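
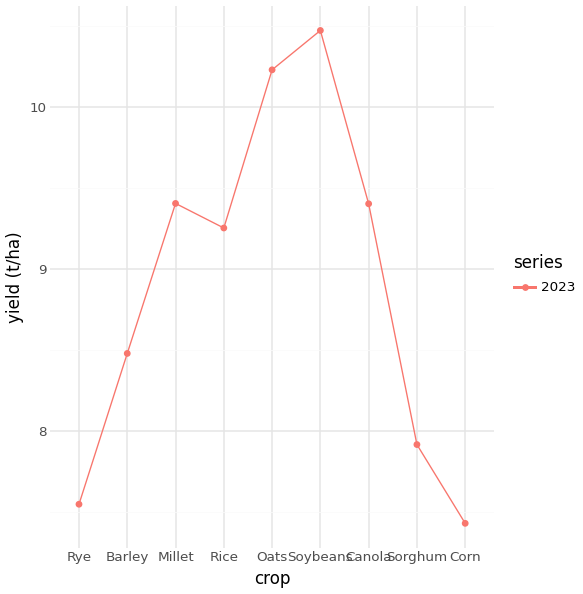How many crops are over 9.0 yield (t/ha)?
Above 9.0: Millet, Rice, Oats, Soybeans, Canola.

5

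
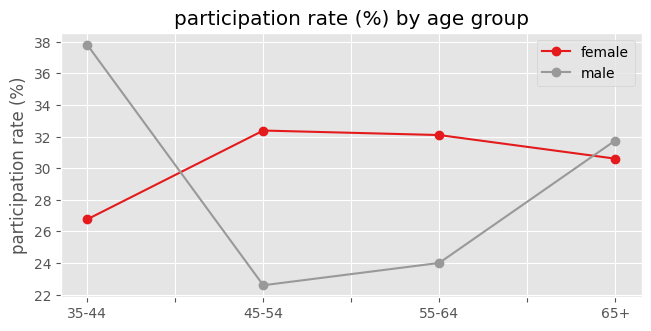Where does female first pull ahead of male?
45-54

35-44: female ≈ 26 vs male ≈ 38 (not yet); 45-54: female ≈ 32 vs male ≈ 22 (first crossover).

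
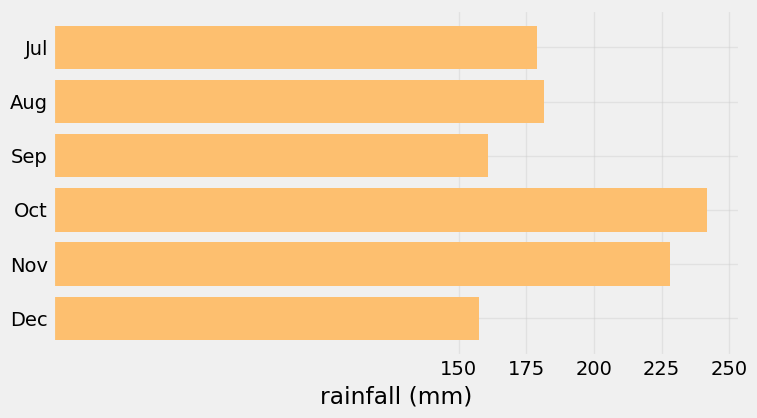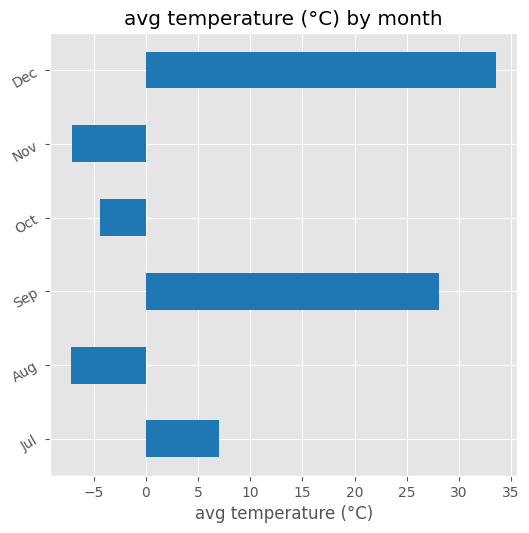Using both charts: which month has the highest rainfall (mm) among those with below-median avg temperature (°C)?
Oct

Chart 2 median avg temperature (°C) ≈ 0; below-median months: Aug, Oct, Nov. Among those, Oct has the highest rainfall (mm) (≈ 250).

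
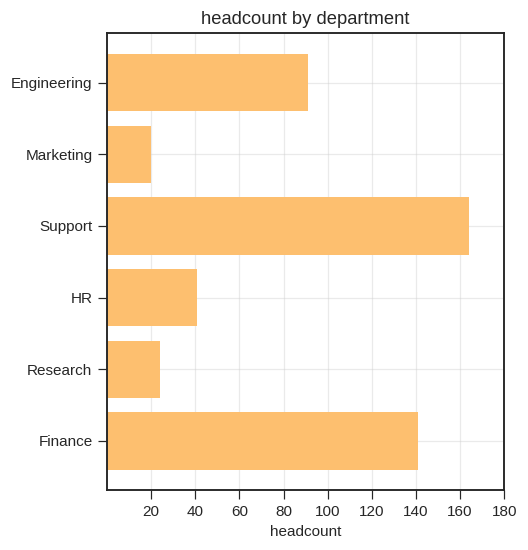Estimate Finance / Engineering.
Finance ≈ 140, Engineering ≈ 100; 140/100 ≈ 1.4.

≈ 1.4×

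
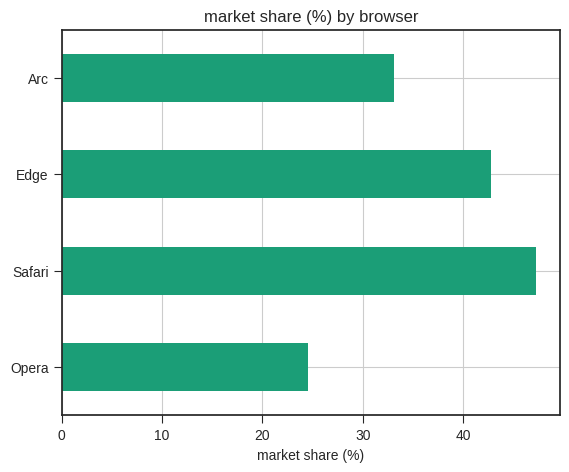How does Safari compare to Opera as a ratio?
Safari ≈ 45, Opera ≈ 25; 45/25 ≈ 1.8.

≈ 1.8×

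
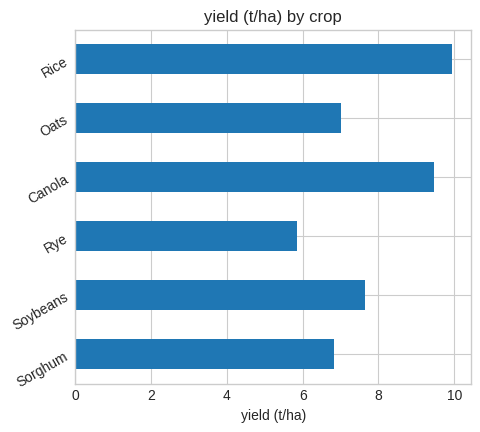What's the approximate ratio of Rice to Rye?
≈ 1.67×

Rice ≈ 10, Rye ≈ 6; 10/6 ≈ 1.67.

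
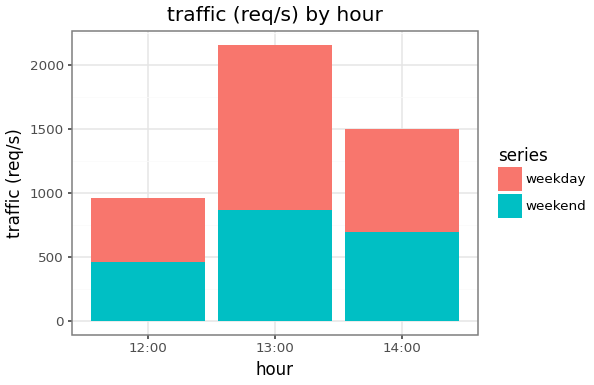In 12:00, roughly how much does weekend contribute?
≈ 400

weekend top ≈ 400, bottom ≈ 0; segment ≈ 400.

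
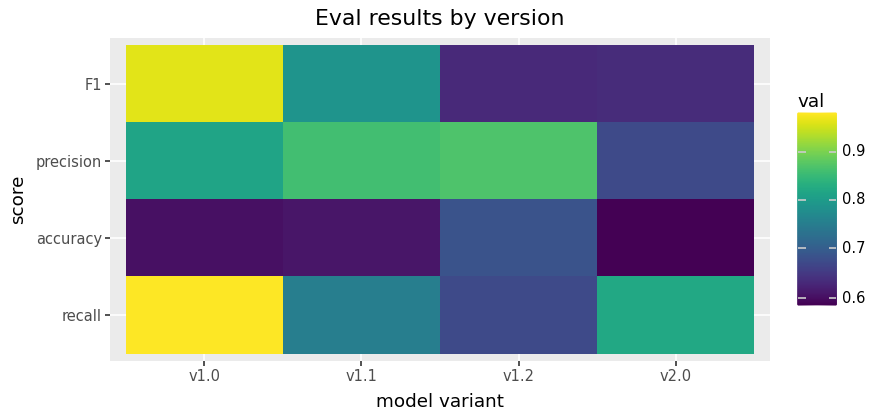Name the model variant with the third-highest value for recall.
v1.1

Top 4 for recall: v1.0 ≈ 1.00, v2.0 ≈ 0.80, v1.1 ≈ 0.75, v1.2 ≈ 0.65.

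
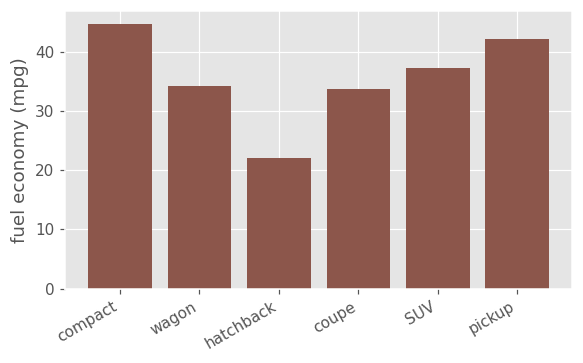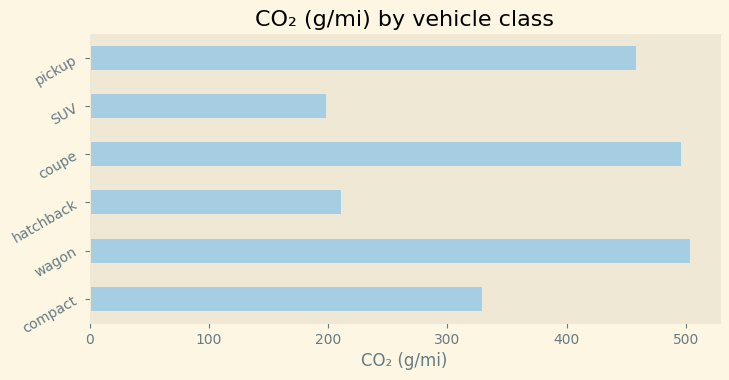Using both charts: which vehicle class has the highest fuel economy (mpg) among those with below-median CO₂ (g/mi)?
compact

Chart 2 median CO₂ (g/mi) ≈ 400; below-median vehicle classes: compact, hatchback, SUV. Among those, compact has the highest fuel economy (mpg) (≈ 45).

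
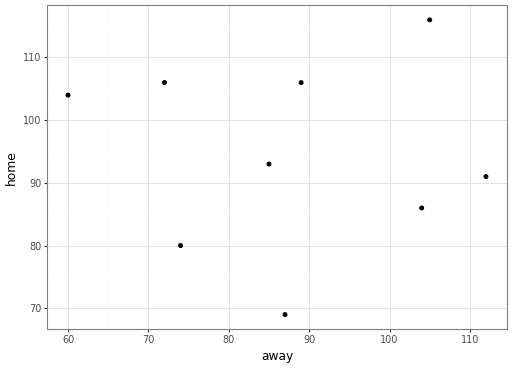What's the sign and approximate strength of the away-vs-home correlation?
Points are roughly uncorrelated; weak (|r| ≈ 0.0).

no clear correlation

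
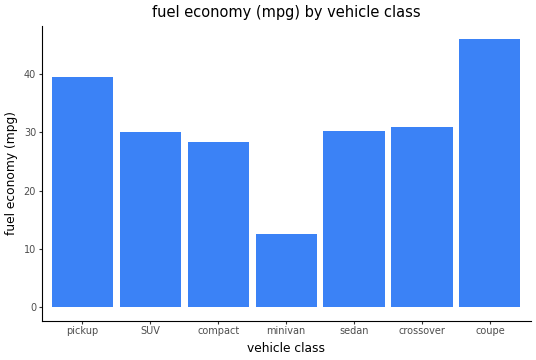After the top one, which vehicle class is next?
Top 3: coupe ≈ 45, pickup ≈ 40, crossover ≈ 30.

pickup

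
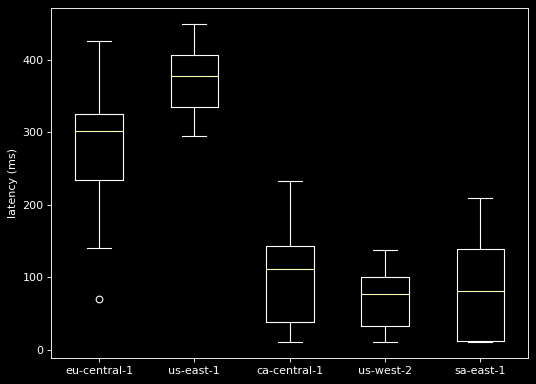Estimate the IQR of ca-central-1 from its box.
Q3 ≈ 150, Q1 ≈ 50; IQR ≈ 100.

≈ 100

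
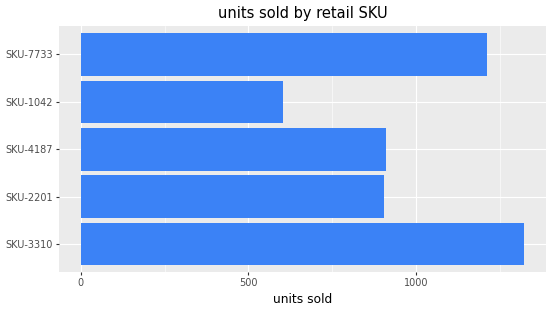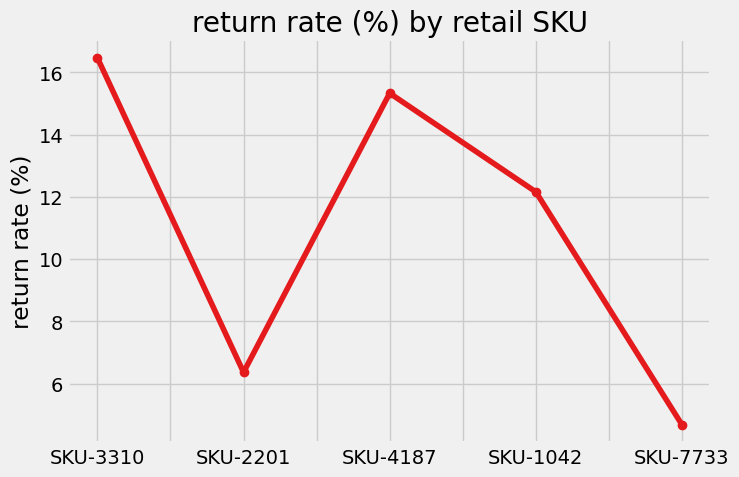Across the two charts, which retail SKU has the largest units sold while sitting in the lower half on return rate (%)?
Chart 2 median return rate (%) ≈ 12; below-median retail SKUs: SKU-2201, SKU-7733. Among those, SKU-7733 has the highest units sold (≈ 1200).

SKU-7733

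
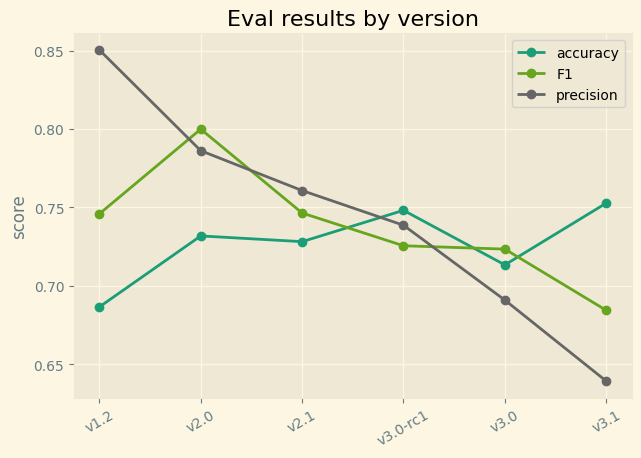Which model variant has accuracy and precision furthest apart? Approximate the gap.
v1.2: accuracy ≈ 0.68, precision ≈ 0.86 → gap ≈ 0.18. Next-largest (v3.1) is only ≈ 0.12.

v1.2, ≈ 0.18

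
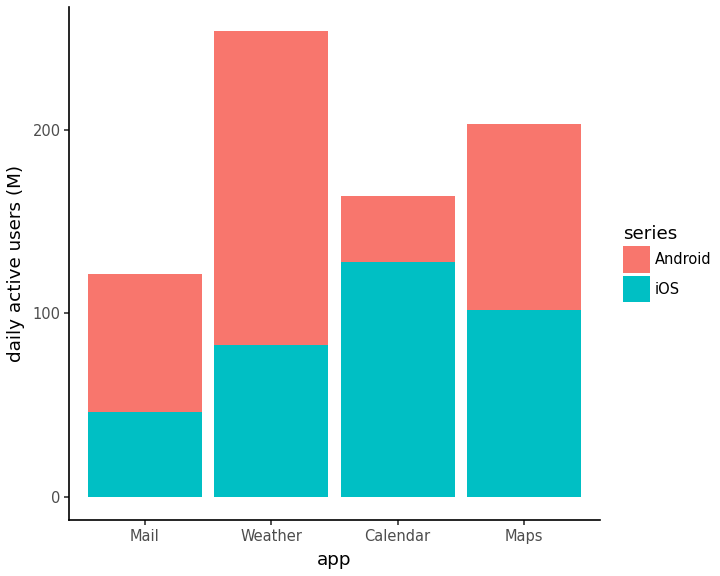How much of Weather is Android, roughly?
Android top ≈ 250, bottom ≈ 75; segment ≈ 175.

≈ 175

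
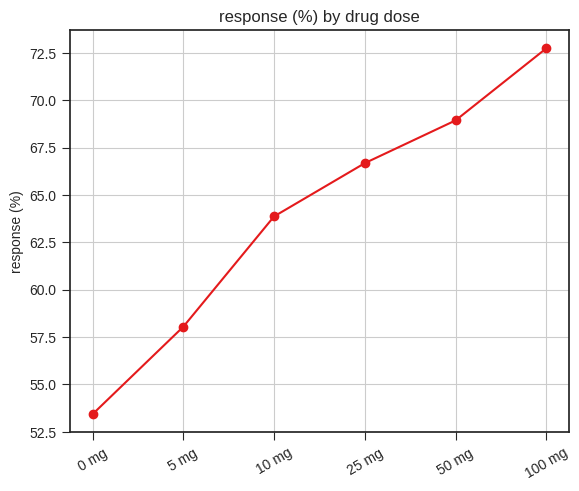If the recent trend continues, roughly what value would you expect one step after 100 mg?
Last three: 66, 68, 72 → slope ≈ 3/step → next ≈ 75.

≈ 75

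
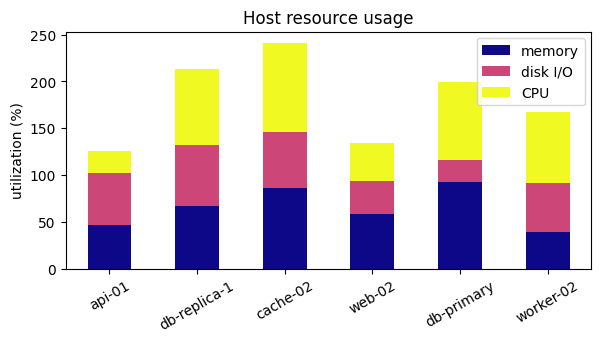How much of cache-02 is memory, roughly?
memory top ≈ 75, bottom ≈ 0; segment ≈ 75.

≈ 75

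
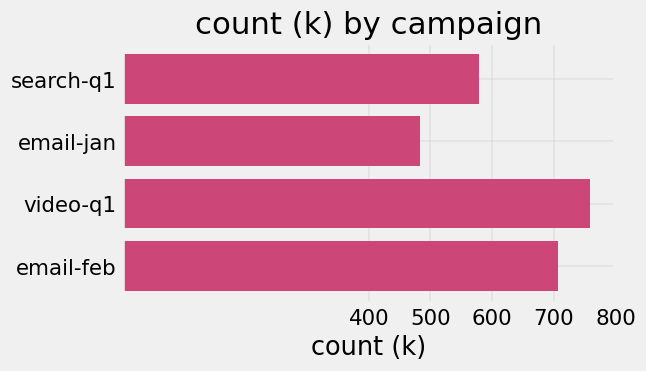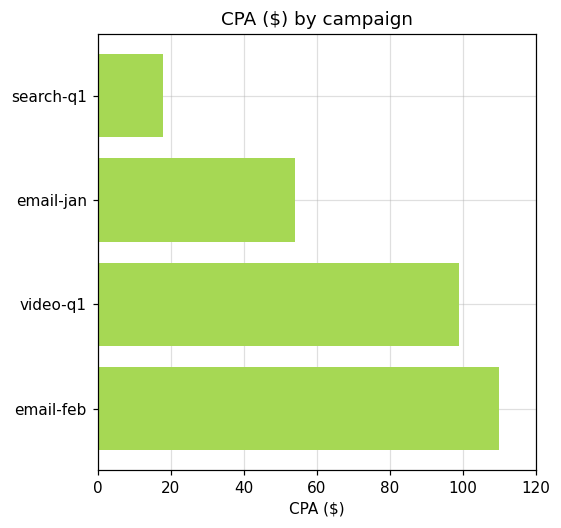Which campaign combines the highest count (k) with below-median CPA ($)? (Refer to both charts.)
search-q1

Chart 2 median CPA ($) ≈ 80; below-median campaigns: search-q1, email-jan. Among those, search-q1 has the highest count (k) (≈ 600).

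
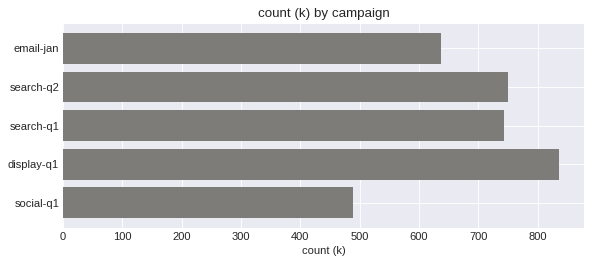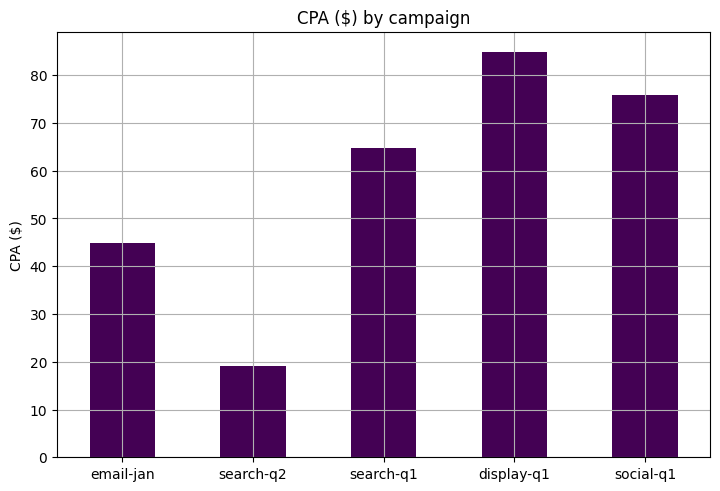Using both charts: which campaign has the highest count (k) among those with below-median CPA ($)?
Chart 2 median CPA ($) ≈ 60; below-median campaigns: email-jan, search-q2. Among those, search-q2 has the highest count (k) (≈ 700).

search-q2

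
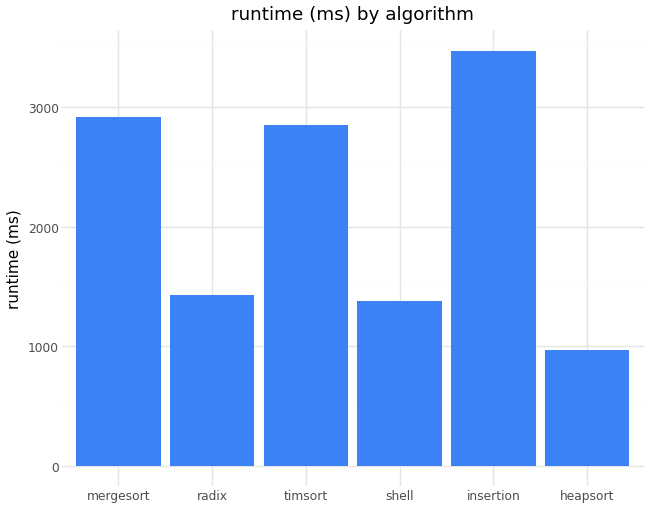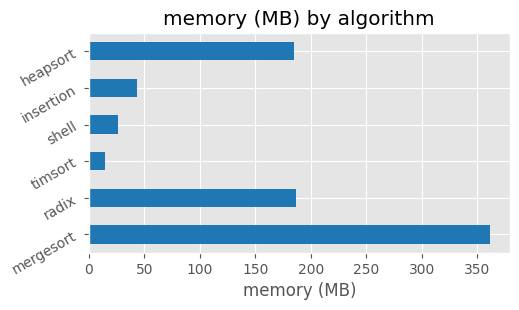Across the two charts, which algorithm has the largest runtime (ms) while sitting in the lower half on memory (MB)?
insertion

Chart 2 median memory (MB) ≈ 100; below-median algorithms: timsort, shell, insertion. Among those, insertion has the highest runtime (ms) (≈ 3500).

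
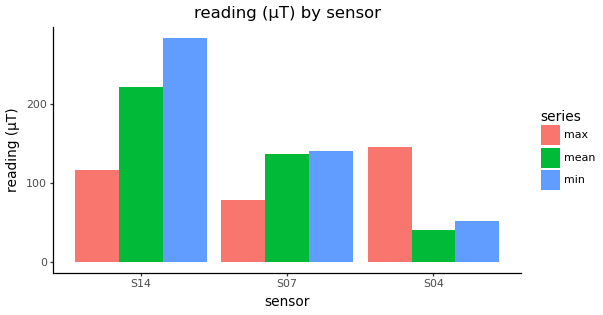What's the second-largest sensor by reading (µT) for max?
Top 3 for max: S04 ≈ 150, S14 ≈ 125, S07 ≈ 75.

S14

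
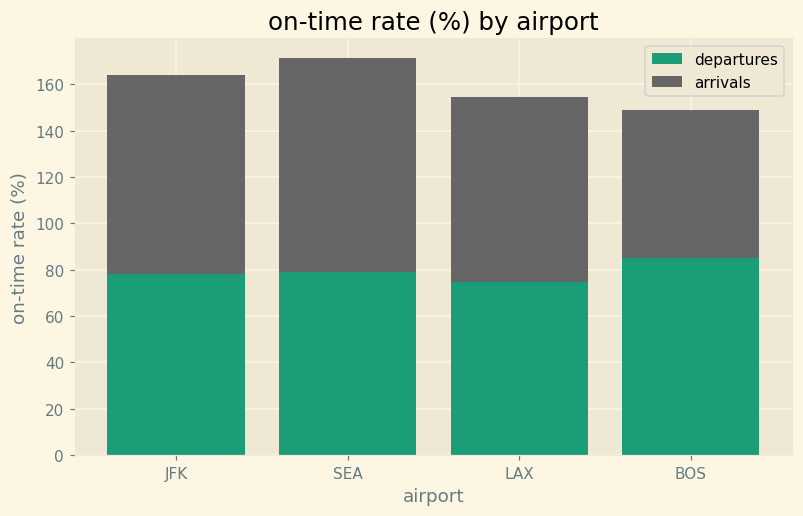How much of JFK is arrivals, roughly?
≈ 80

arrivals top ≈ 160, bottom ≈ 80; segment ≈ 80.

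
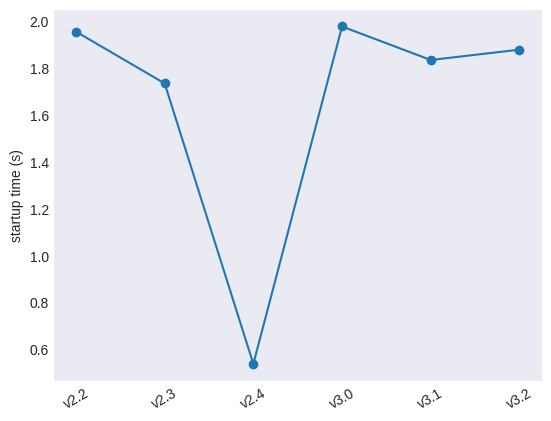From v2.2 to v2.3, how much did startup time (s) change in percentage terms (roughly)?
v2.2 ≈ 2.0, v2.3 ≈ 1.8; (1.8 − 2.0) / 2.0 ≈ -10%.

≈ -10%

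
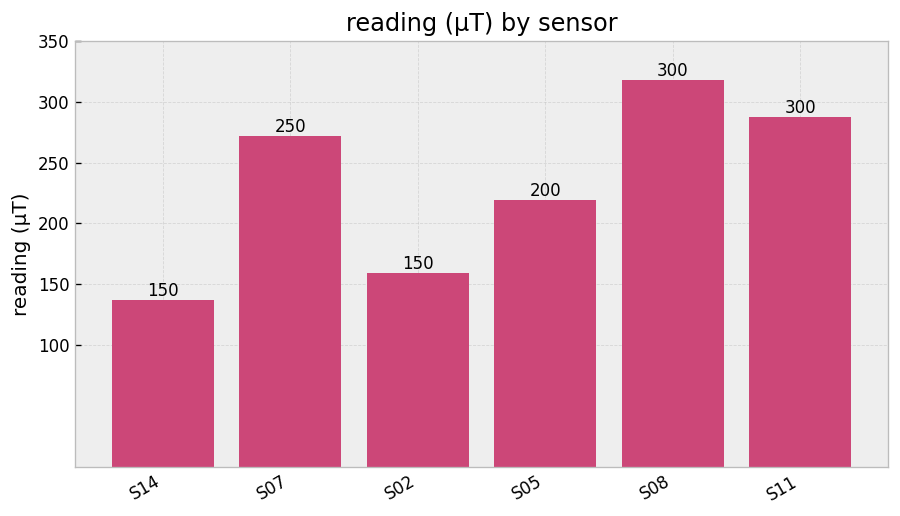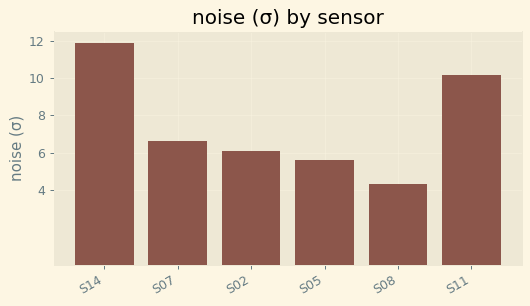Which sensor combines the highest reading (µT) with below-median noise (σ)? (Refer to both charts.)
Chart 2 median noise (σ) ≈ 6; below-median sensors: S02, S05, S08. Among those, S08 has the highest reading (µT) (≈ 300).

S08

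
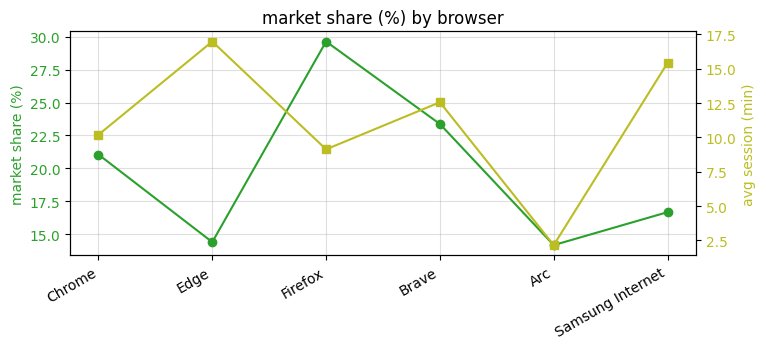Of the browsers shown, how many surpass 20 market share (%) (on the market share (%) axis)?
Above 20: Chrome, Firefox, Brave.

3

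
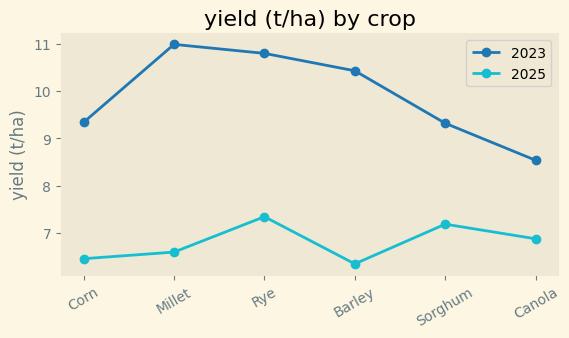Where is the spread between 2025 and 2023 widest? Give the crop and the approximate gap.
Millet, ≈ 4.5 t/ha

Millet: 2025 ≈ 6.5, 2023 ≈ 11.0 → gap ≈ 4.5. Next-largest (Barley) is only ≈ 4.0.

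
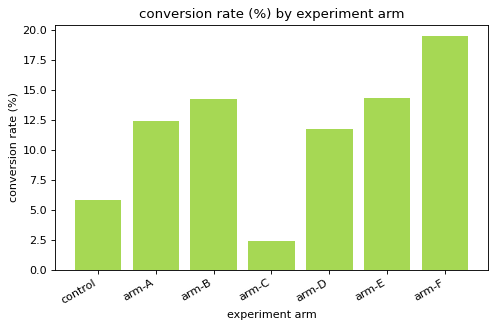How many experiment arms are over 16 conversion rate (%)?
Above 16: arm-F.

1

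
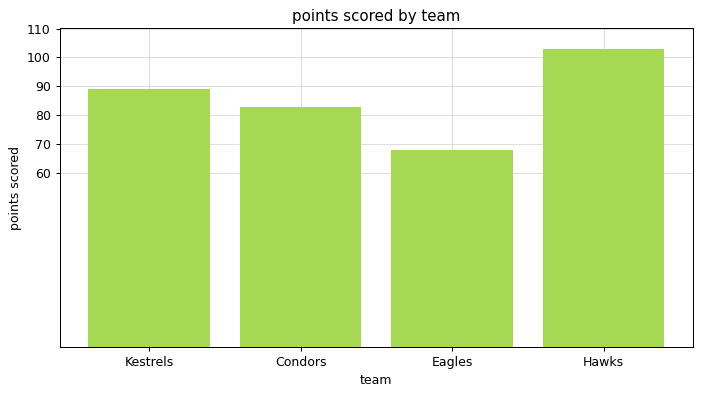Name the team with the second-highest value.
Kestrels

Top 3: Hawks ≈ 100, Kestrels ≈ 90, Condors ≈ 80.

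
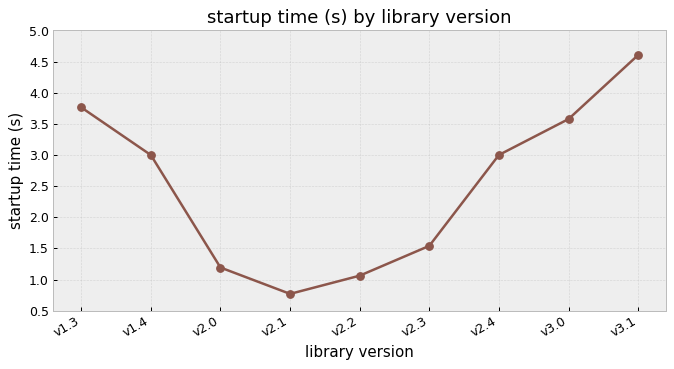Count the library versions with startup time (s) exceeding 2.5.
5

Above 2.5: v1.3, v1.4, v2.4, v3.0, v3.1.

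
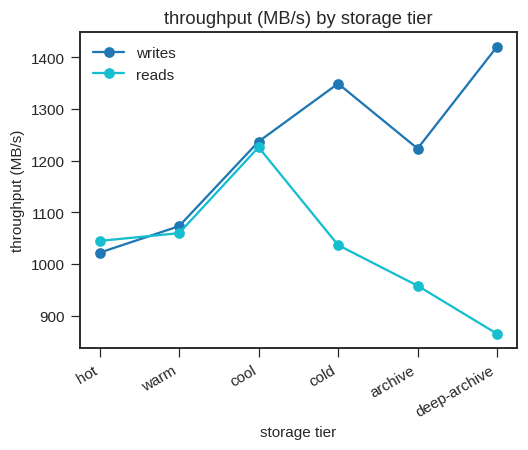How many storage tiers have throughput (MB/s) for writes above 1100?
4

Above 1100: cool, cold, archive, deep-archive.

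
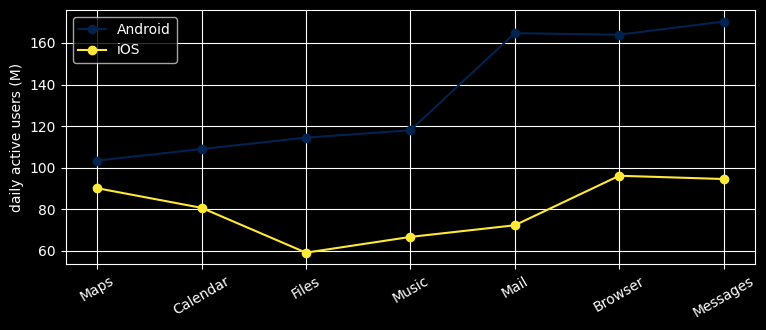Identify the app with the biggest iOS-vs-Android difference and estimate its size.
Mail: iOS ≈ 70, Android ≈ 160 → gap ≈ 90. Next-largest (Messages) is only ≈ 80.

Mail, ≈ 90 M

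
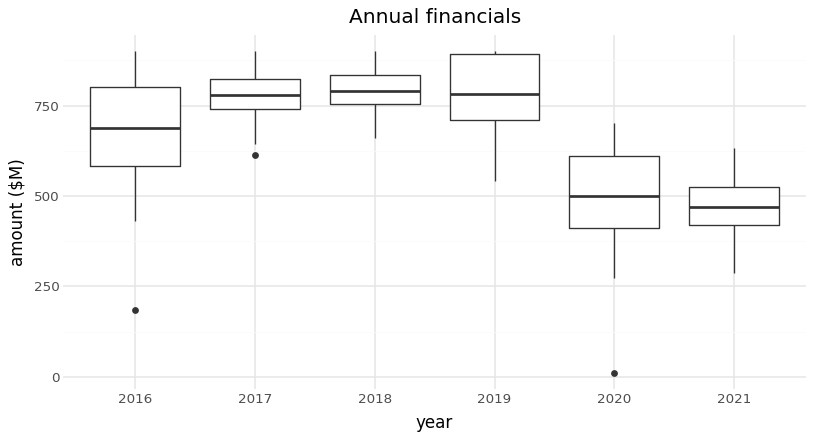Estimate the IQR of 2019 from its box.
≈ 200

Q3 ≈ 900, Q1 ≈ 700; IQR ≈ 200.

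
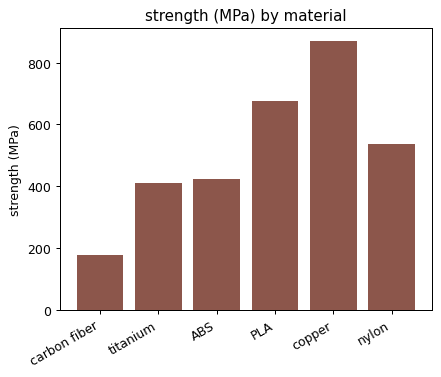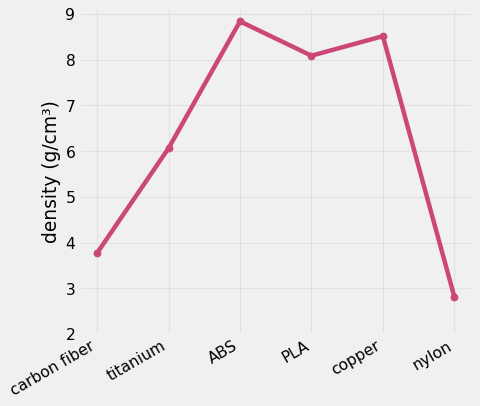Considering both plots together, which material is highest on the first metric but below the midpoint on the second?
nylon

Chart 2 median density (g/cm³) ≈ 7; below-median materials: carbon fiber, titanium, nylon. Among those, nylon has the highest strength (MPa) (≈ 500).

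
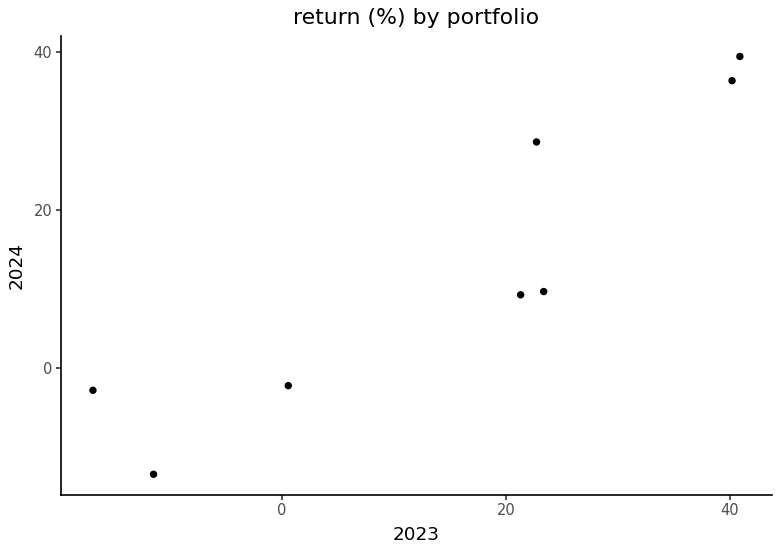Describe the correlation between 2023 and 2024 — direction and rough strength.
Points are positively correlated; strong (|r| ≈ 0.9).

positive, strong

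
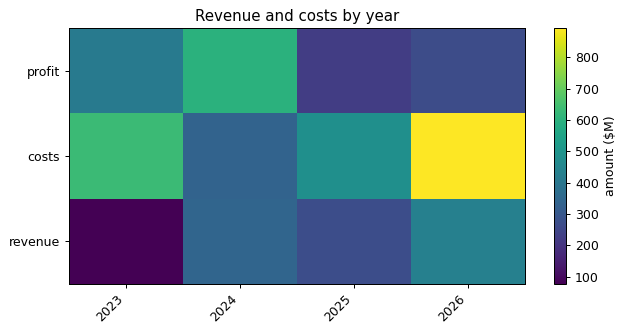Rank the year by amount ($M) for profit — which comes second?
2023

Top 3 for profit: 2024 ≈ 600, 2023 ≈ 400, 2026 ≈ 300.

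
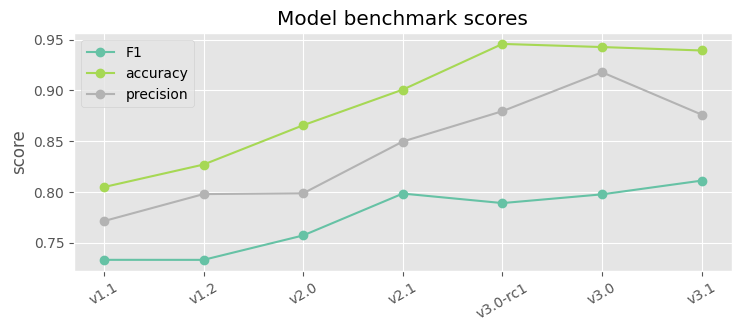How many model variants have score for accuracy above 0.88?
Above 0.88: v2.1, v3.0-rc1, v3.0, v3.1.

4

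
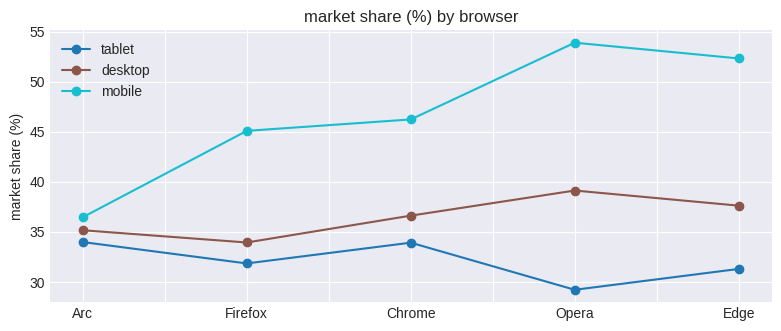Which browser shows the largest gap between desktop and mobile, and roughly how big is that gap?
Opera, ≈ 15 %

Opera: desktop ≈ 40, mobile ≈ 55 → gap ≈ 15. Next-largest (Edge) is only ≈ 10.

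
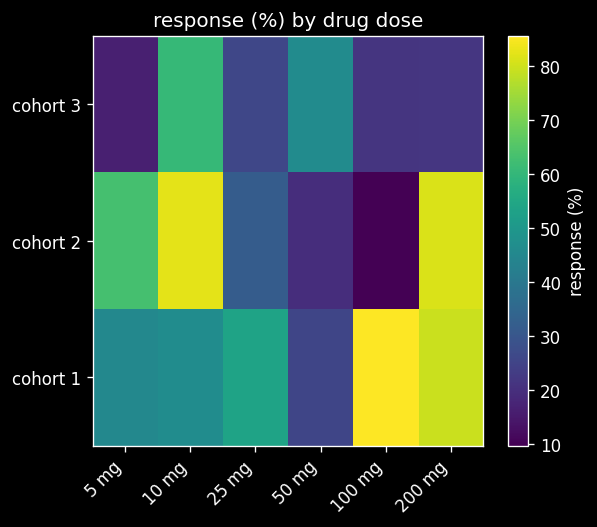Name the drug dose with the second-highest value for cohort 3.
Top 3 for cohort 3: 10 mg ≈ 60, 50 mg ≈ 50, 25 mg ≈ 30.

50 mg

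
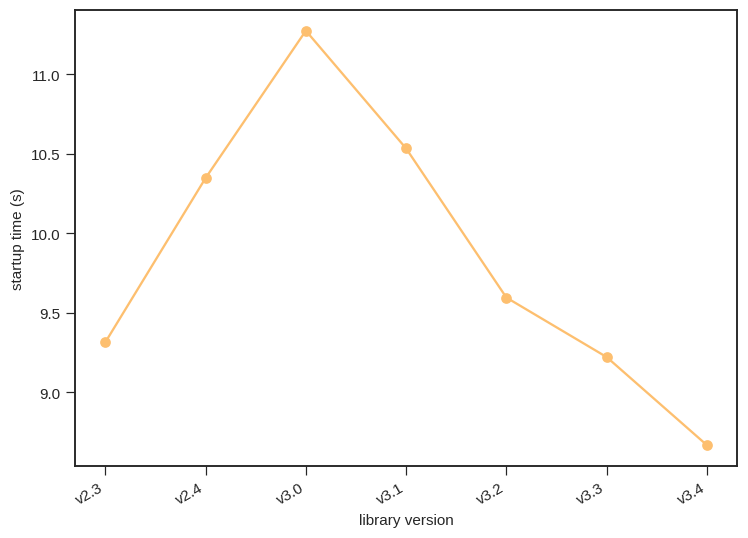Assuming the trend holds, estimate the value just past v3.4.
Last three: 9.5, 9.0, 8.5 → slope ≈ -0.5/step → next ≈ 8.

≈ 8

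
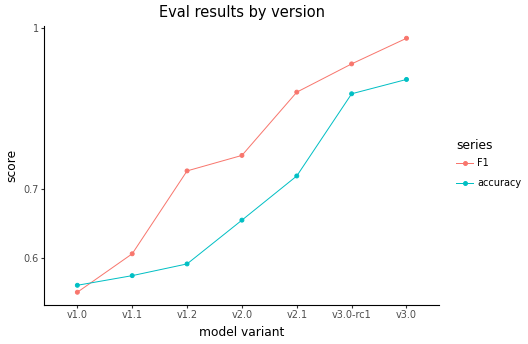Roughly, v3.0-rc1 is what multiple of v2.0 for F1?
v3.0-rc1 ≈ 0.90, v2.0 ≈ 0.75; 0.90/0.75 ≈ 1.2.

≈ 1.2×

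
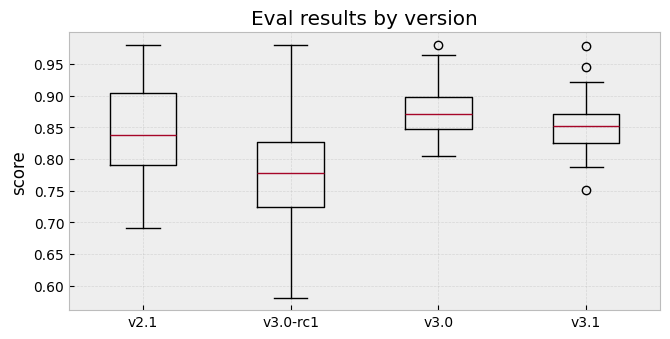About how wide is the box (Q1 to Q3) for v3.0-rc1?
Q3 ≈ 0.83, Q1 ≈ 0.72; IQR ≈ 0.11.

≈ 0.11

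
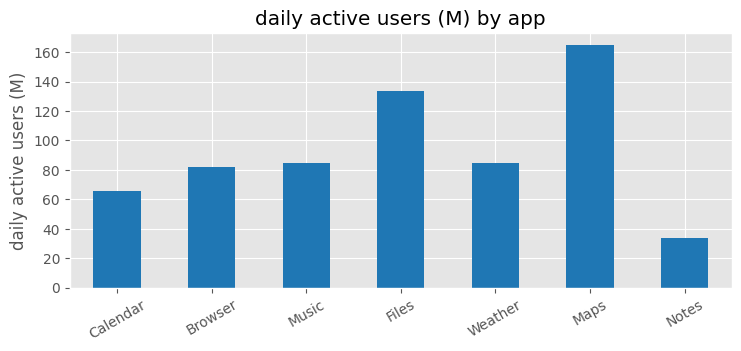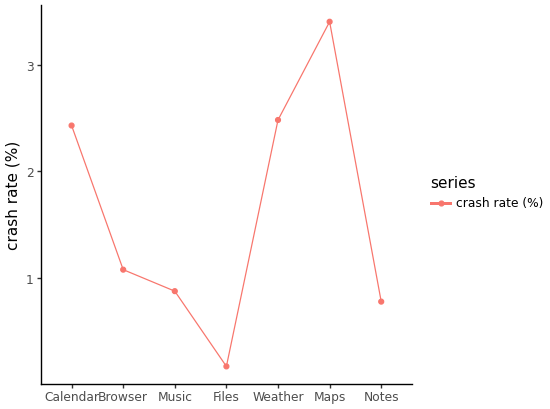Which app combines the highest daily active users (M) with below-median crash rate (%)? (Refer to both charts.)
Chart 2 median crash rate (%) ≈ 1; below-median apps: Music, Files, Notes. Among those, Files has the highest daily active users (M) (≈ 140).

Files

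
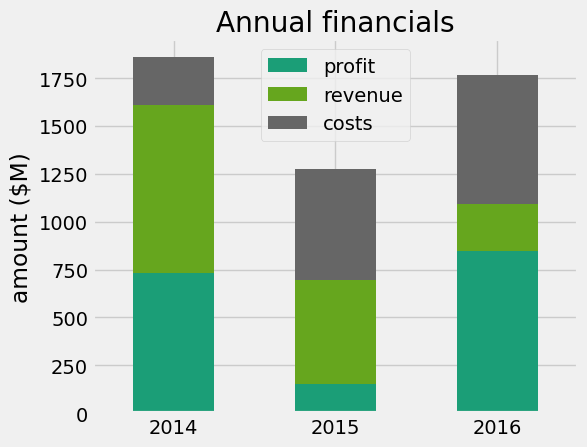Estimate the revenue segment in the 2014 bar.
≈ 800

revenue top ≈ 1600, bottom ≈ 800; segment ≈ 800.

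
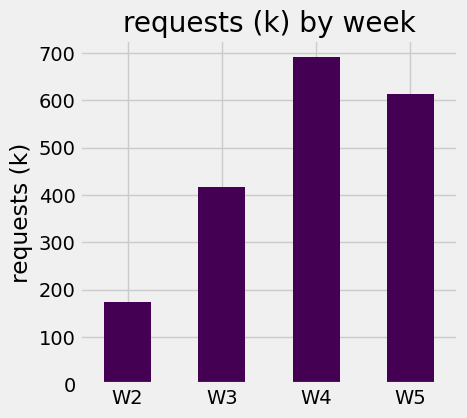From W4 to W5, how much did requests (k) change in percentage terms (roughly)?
≈ -14.3%

W4 ≈ 700, W5 ≈ 600; (600 − 700) / 700 ≈ -14.3%.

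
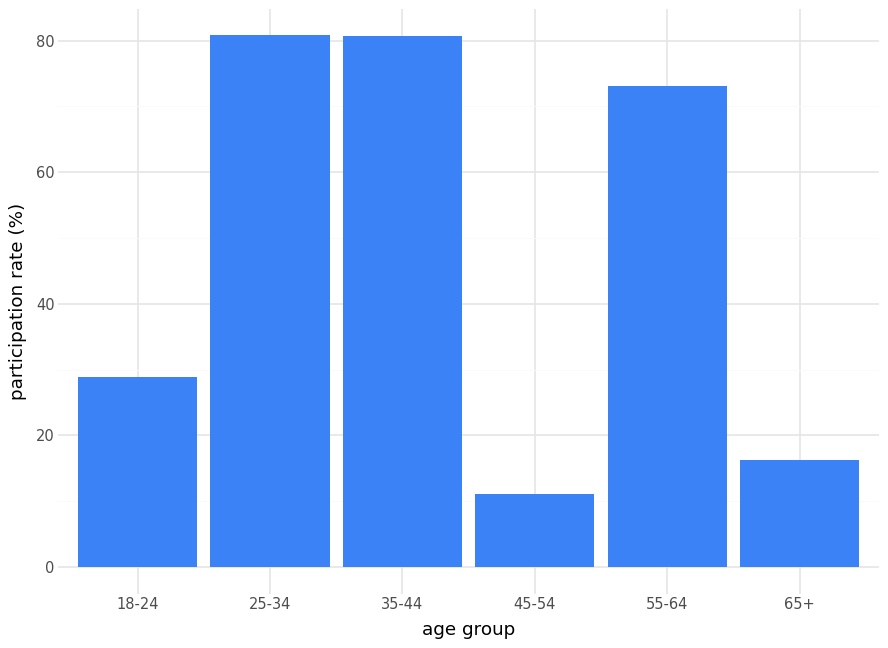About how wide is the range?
≈ 70

Max 25-34 ≈ 80, min 45-54 ≈ 10; range ≈ 70.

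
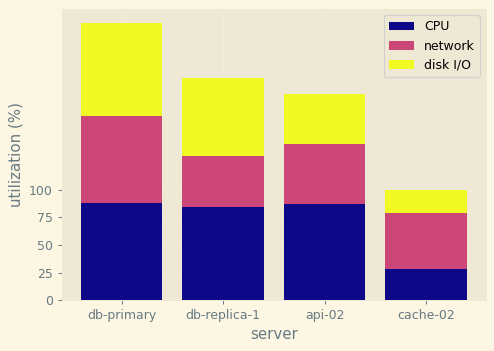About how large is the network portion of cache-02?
network top ≈ 75, bottom ≈ 25; segment ≈ 50.

≈ 50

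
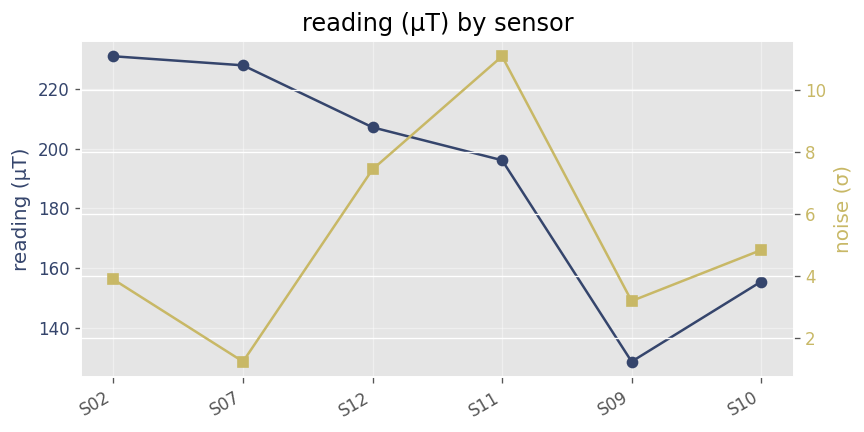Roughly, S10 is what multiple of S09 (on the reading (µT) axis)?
S10 ≈ 160, S09 ≈ 130; 160/130 ≈ 1.23.

≈ 1.23×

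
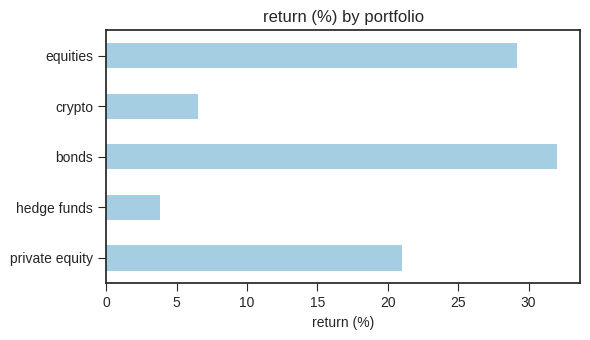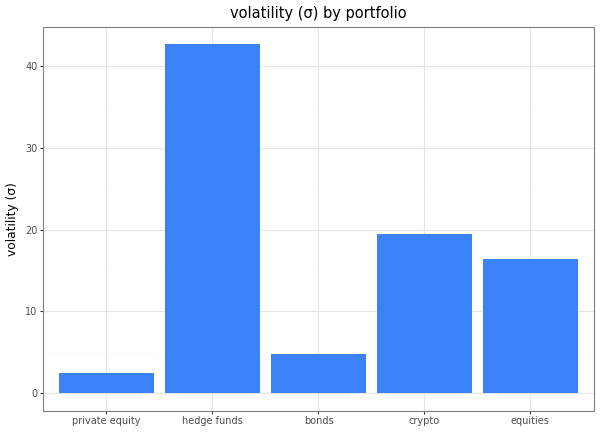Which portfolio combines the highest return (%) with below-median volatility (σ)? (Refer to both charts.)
Chart 2 median volatility (σ) ≈ 15; below-median portfolios: private equity, bonds. Among those, bonds has the highest return (%) (≈ 30).

bonds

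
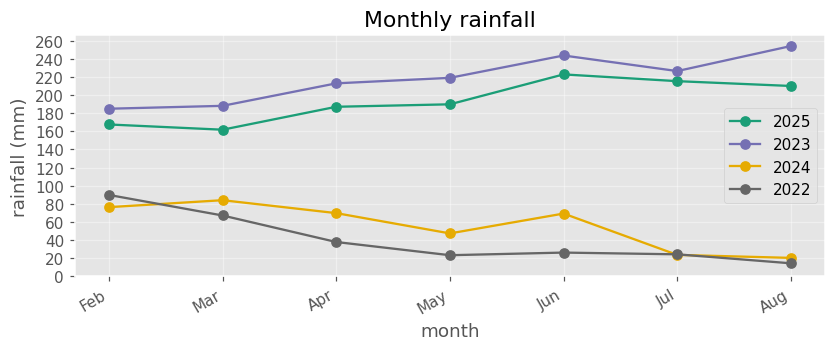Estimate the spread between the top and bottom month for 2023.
Max Aug ≈ 260, min Feb ≈ 180; range ≈ 80.

≈ 80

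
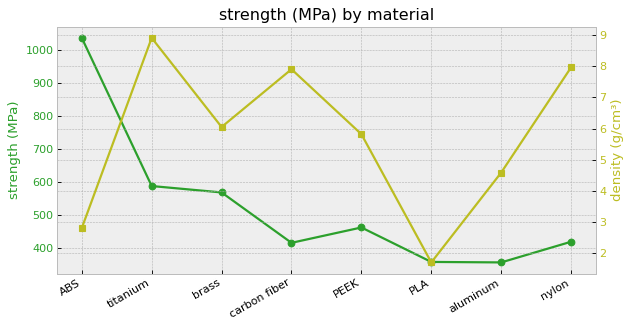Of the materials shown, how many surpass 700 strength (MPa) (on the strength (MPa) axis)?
Above 700: ABS.

1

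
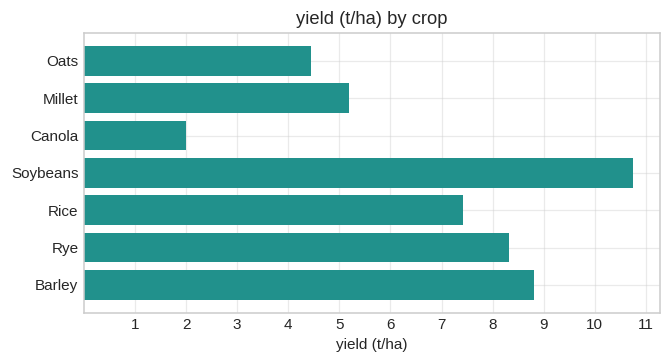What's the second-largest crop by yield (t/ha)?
Barley

Top 3: Soybeans ≈ 11, Barley ≈ 9, Rye ≈ 8.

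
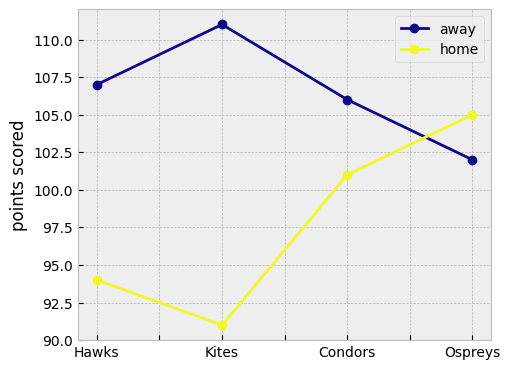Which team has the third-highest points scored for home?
Hawks

Top 4 for home: Ospreys ≈ 104, Condors ≈ 100, Hawks ≈ 94, Kites ≈ 92.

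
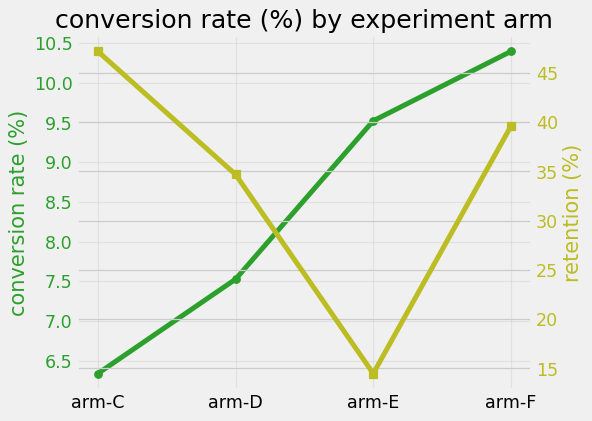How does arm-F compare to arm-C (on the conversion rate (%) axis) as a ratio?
arm-F ≈ 10.5, arm-C ≈ 6.5; 10.5/6.5 ≈ 1.62.

≈ 1.62×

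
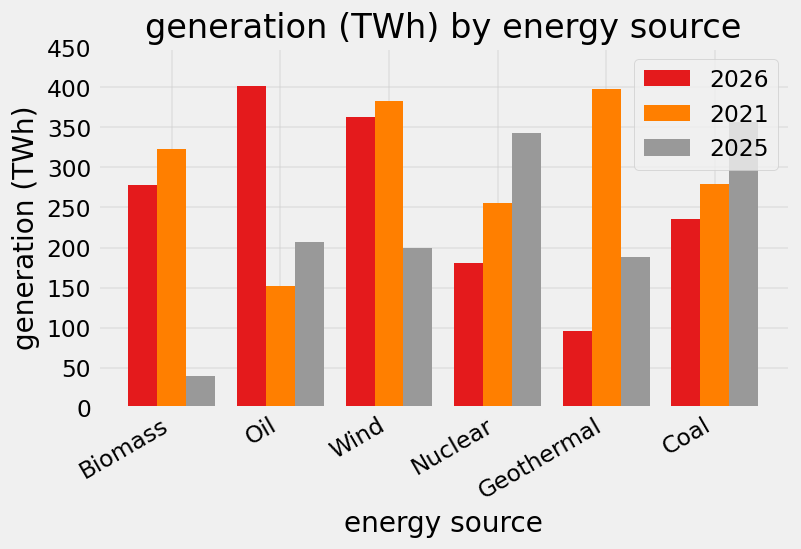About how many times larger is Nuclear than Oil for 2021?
≈ 1.67×

Nuclear ≈ 250, Oil ≈ 150; 250/150 ≈ 1.67.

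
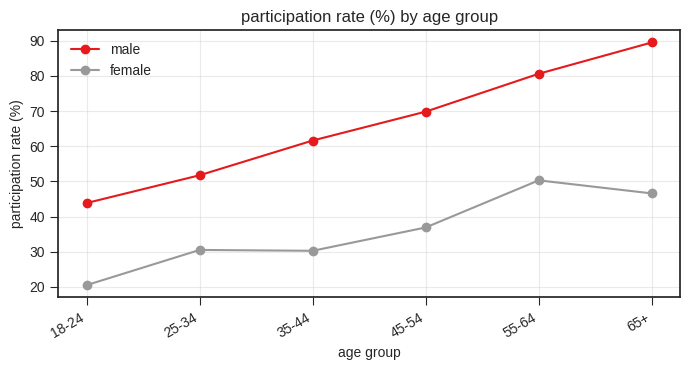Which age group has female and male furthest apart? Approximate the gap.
65+, ≈ 40 %

65+: female ≈ 50, male ≈ 90 → gap ≈ 40. Next-largest (45-54) is only ≈ 30.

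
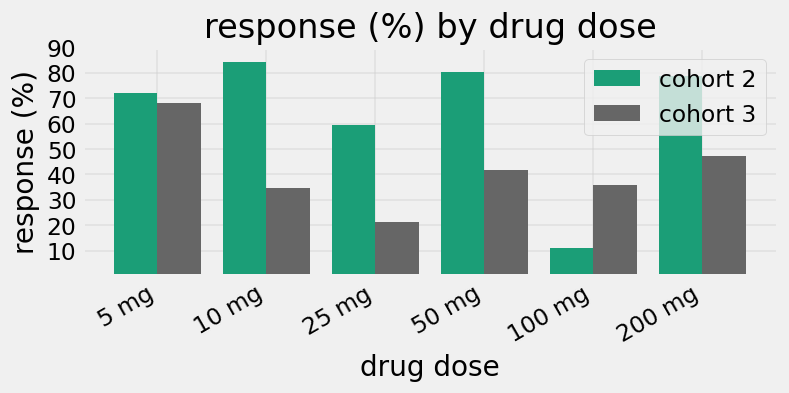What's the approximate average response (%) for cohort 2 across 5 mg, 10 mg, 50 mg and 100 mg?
(70 + 80 + 80 + 10) / 4 ≈ 60.

≈ 60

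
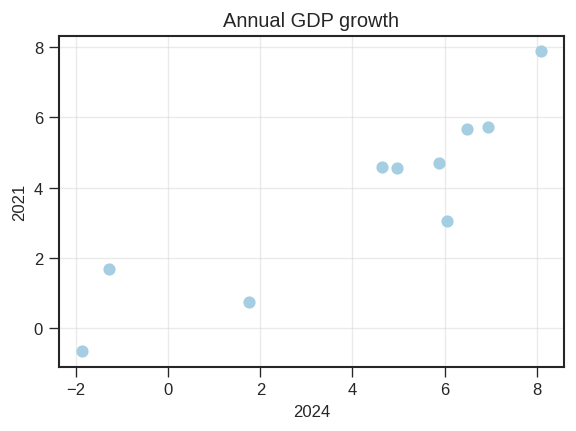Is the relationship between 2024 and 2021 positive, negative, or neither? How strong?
positive, strong

Points are positively correlated; strong (|r| ≈ 0.9).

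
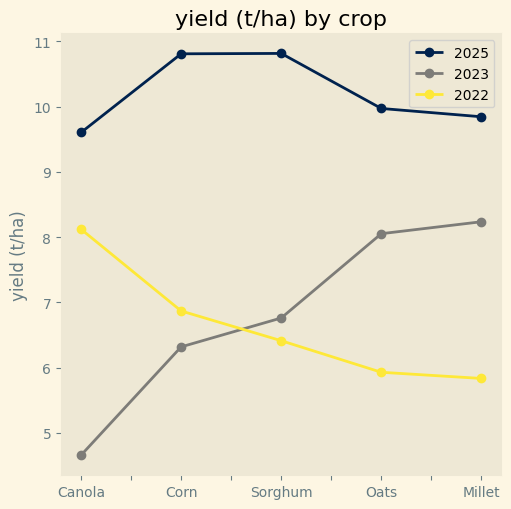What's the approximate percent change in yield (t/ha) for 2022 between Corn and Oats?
≈ -14.3%

Corn ≈ 7, Oats ≈ 6; (6 − 7) / 7 ≈ -14.3%.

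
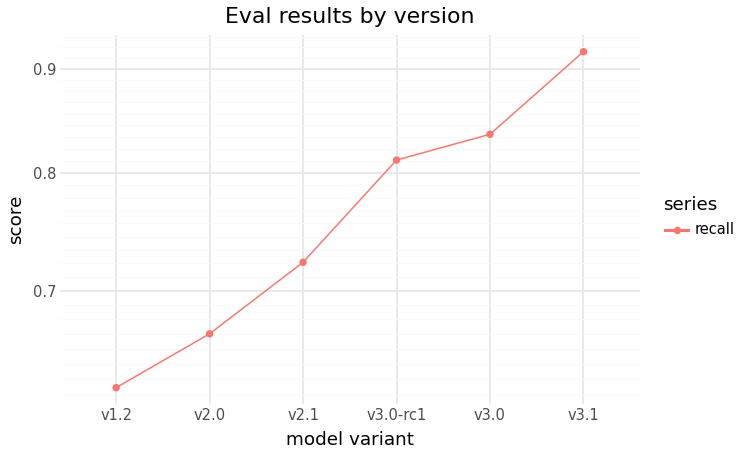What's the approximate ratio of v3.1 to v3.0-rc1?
v3.1 ≈ 0.90, v3.0-rc1 ≈ 0.80; 0.90/0.80 ≈ 1.12.

≈ 1.12×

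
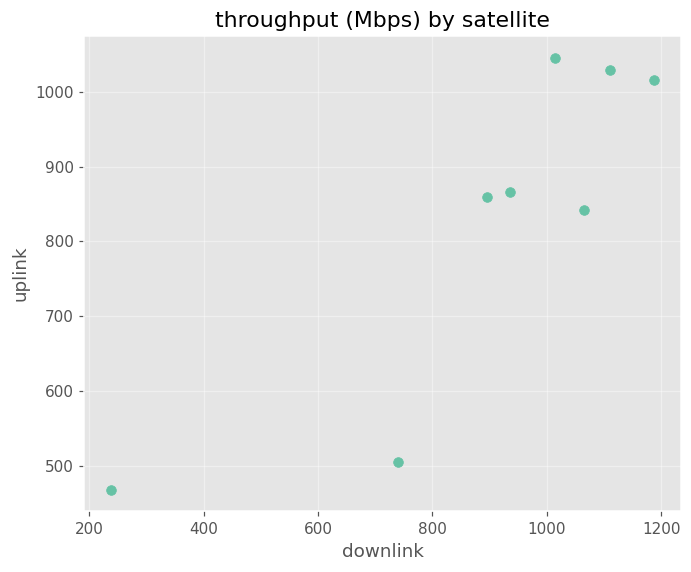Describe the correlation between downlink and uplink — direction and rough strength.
Points are positively correlated; strong (|r| ≈ 0.9).

positive, strong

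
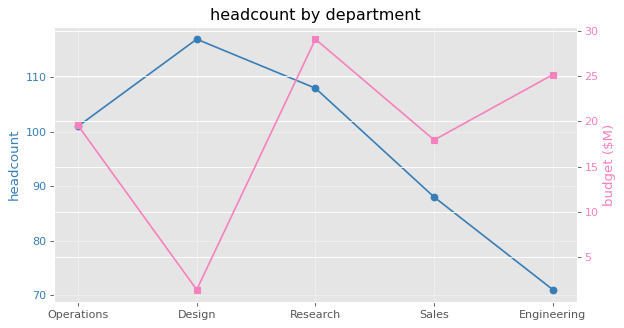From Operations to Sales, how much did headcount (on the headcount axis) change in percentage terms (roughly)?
≈ -10%

Operations ≈ 100, Sales ≈ 90; (90 − 100) / 100 ≈ -10%.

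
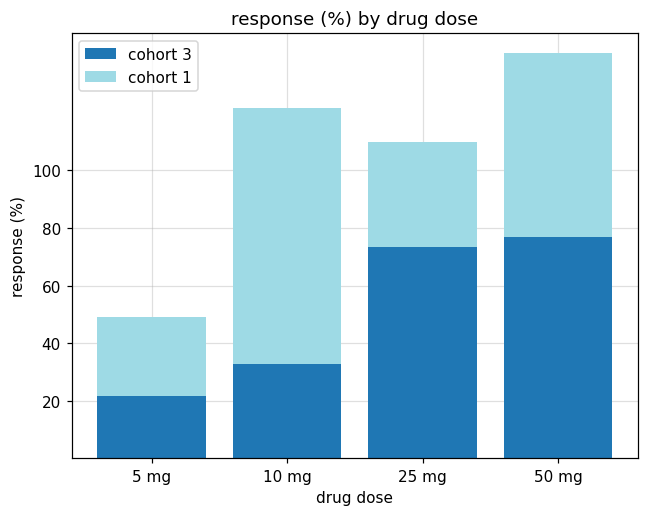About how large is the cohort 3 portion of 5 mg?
≈ 20

cohort 3 top ≈ 20, bottom ≈ 0; segment ≈ 20.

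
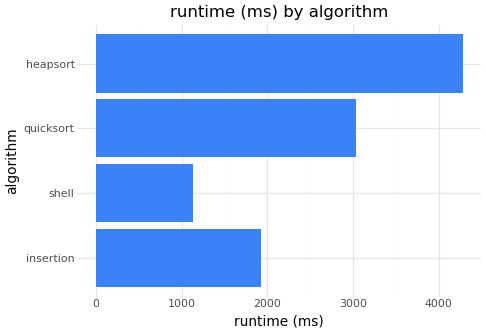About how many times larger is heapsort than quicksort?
≈ 1.5×

heapsort ≈ 4500, quicksort ≈ 3000; 4500/3000 ≈ 1.5.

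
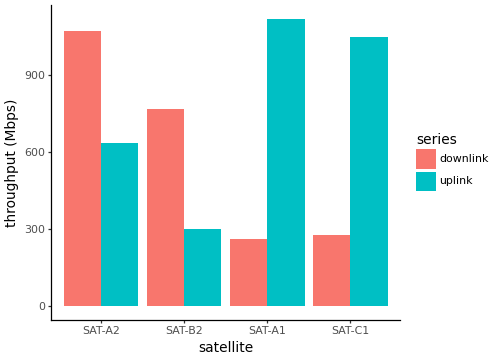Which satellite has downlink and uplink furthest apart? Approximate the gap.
SAT-A1: downlink ≈ 300, uplink ≈ 1100 → gap ≈ 800. Next-largest (SAT-C1) is only ≈ 700.

SAT-A1, ≈ 800 Mbps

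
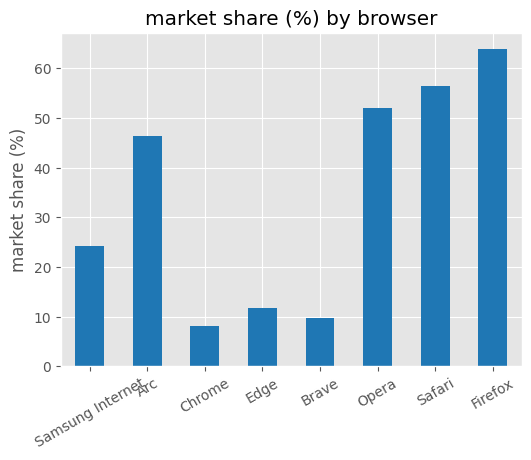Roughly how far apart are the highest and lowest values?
≈ 50

Max Firefox ≈ 60, min Chrome ≈ 10; range ≈ 50.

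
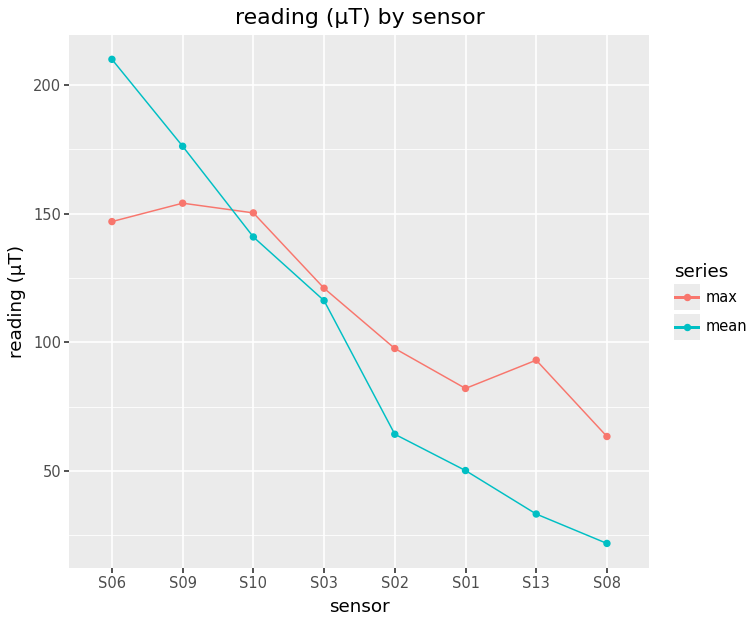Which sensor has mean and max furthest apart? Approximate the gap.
S06, ≈ 80 µT

S06: mean ≈ 220, max ≈ 140 → gap ≈ 80. Next-largest (S13) is only ≈ 60.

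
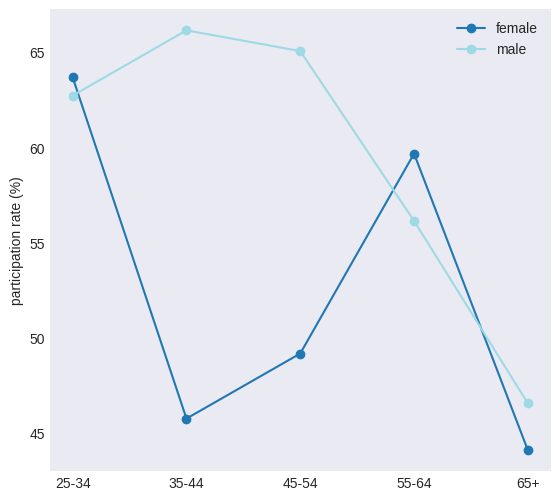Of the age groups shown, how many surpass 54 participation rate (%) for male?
Above 54: 25-34, 35-44, 45-54, 55-64.

4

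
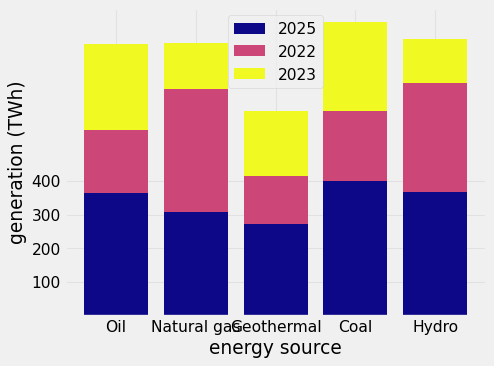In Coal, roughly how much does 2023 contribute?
2023 top ≈ 900, bottom ≈ 600; segment ≈ 300.

≈ 300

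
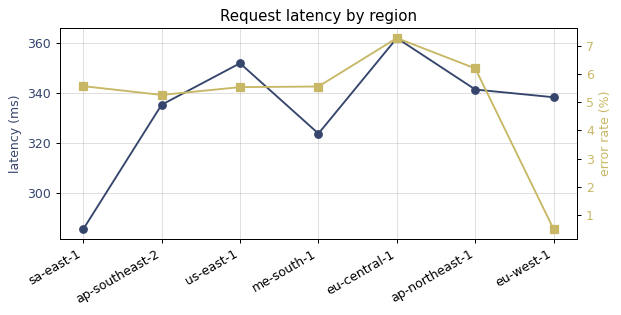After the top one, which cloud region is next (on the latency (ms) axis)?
Top 3 (on the latency (ms) axis): eu-central-1 ≈ 360, us-east-1 ≈ 350, ap-northeast-1 ≈ 340.

us-east-1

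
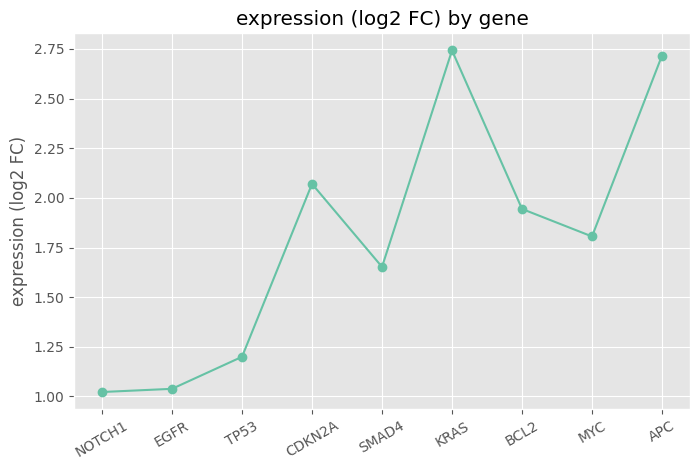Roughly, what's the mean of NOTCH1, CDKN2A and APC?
(1.0 + 2.0 + 2.8) / 3 ≈ 1.93.

≈ 1.93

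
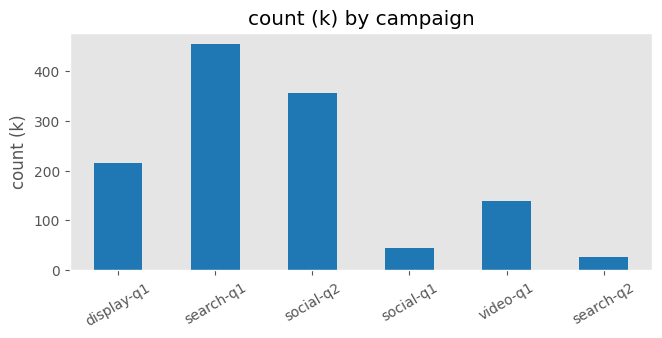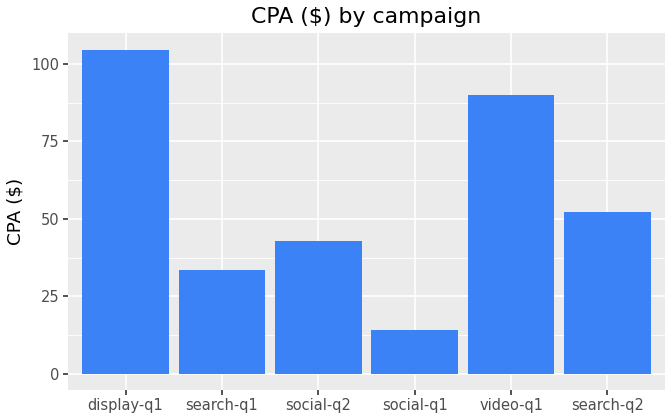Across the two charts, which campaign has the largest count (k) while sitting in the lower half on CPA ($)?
search-q1

Chart 2 median CPA ($) ≈ 50; below-median campaigns: search-q1, social-q2, social-q1. Among those, search-q1 has the highest count (k) (≈ 450).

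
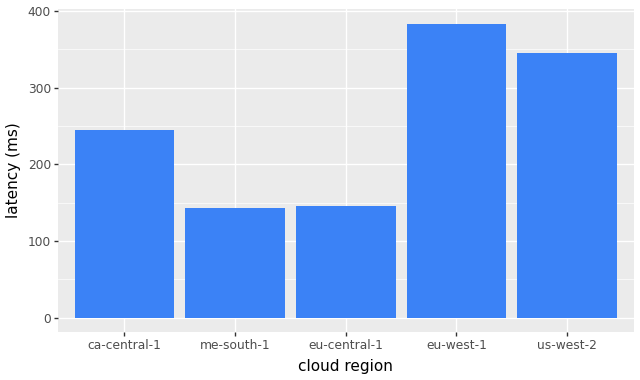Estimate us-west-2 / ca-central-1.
us-west-2 ≈ 350, ca-central-1 ≈ 250; 350/250 ≈ 1.4.

≈ 1.4×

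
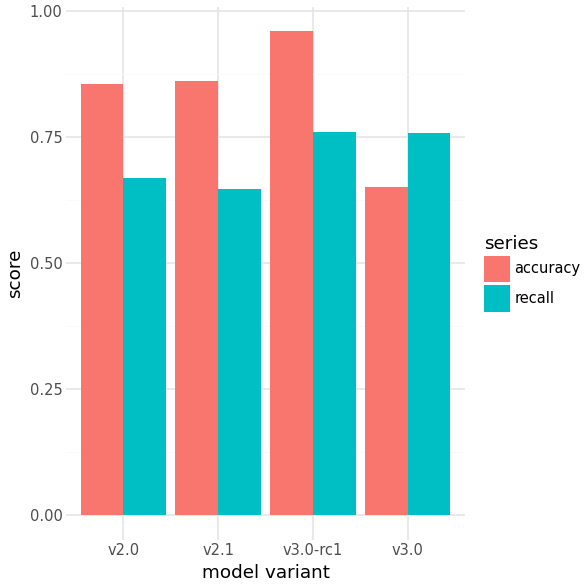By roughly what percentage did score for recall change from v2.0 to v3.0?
≈ +14.3%

v2.0 ≈ 0.7, v3.0 ≈ 0.8; (0.8 − 0.7) / 0.7 ≈ +14.3%.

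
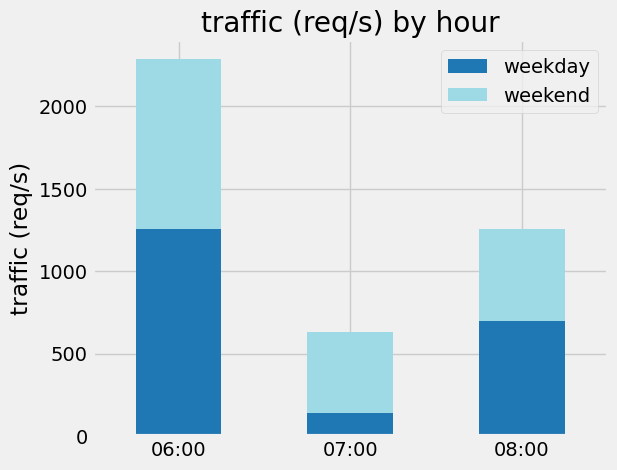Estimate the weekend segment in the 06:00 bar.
weekend top ≈ 2200, bottom ≈ 1200; segment ≈ 1000.

≈ 1000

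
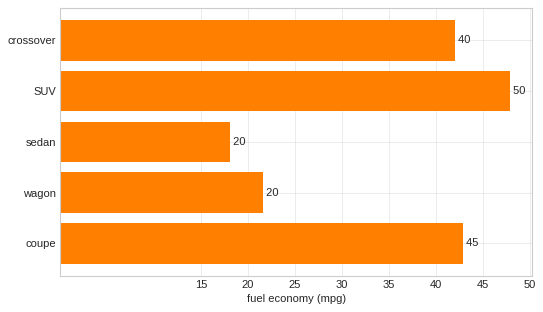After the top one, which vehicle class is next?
coupe

Top 3: SUV ≈ 50, coupe ≈ 45, crossover ≈ 40.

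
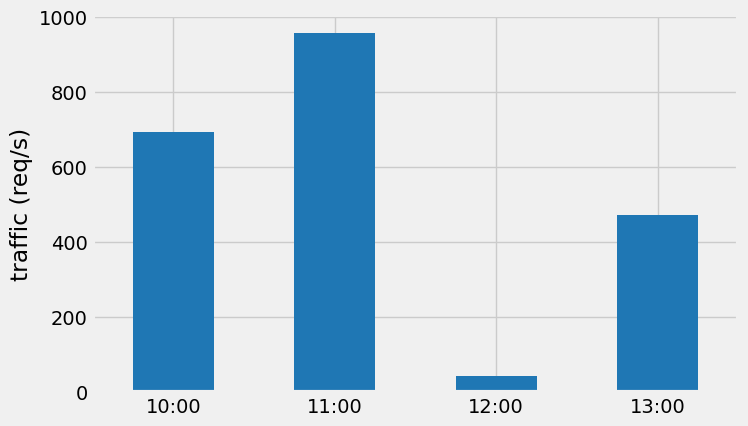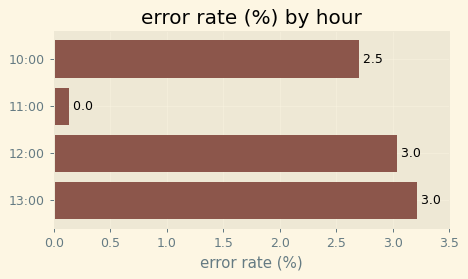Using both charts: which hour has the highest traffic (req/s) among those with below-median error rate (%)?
11:00

Chart 2 median error rate (%) ≈ 3; below-median hours: 10:00, 11:00. Among those, 11:00 has the highest traffic (req/s) (≈ 1000).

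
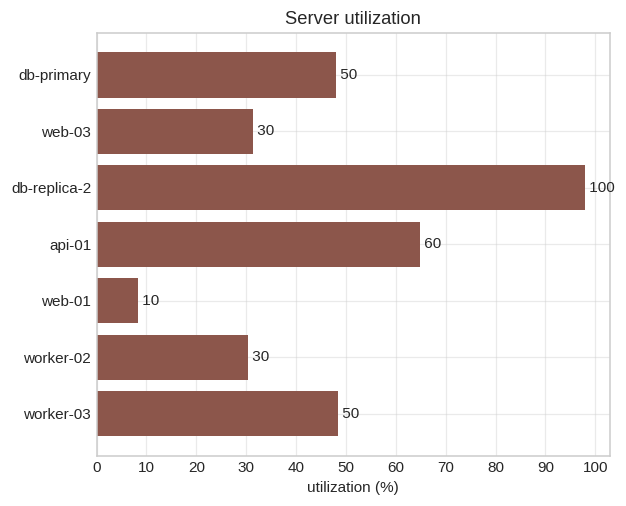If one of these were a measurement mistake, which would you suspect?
db-replica-2 ≈ 100; the rest sit between ≈ 10 and ≈ 60.

db-replica-2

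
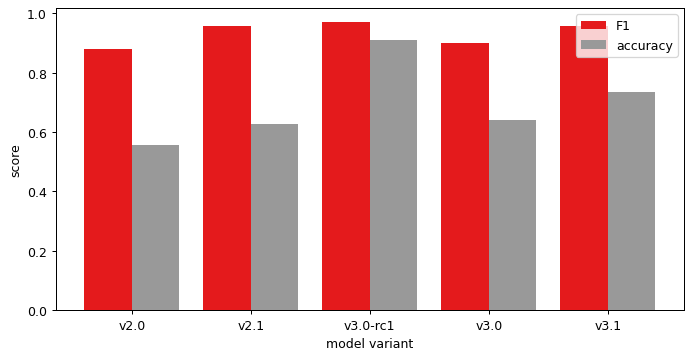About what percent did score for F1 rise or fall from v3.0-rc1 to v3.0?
v3.0-rc1 ≈ 1.0, v3.0 ≈ 0.9; (0.9 − 1.0) / 1.0 ≈ -10%.

≈ -10%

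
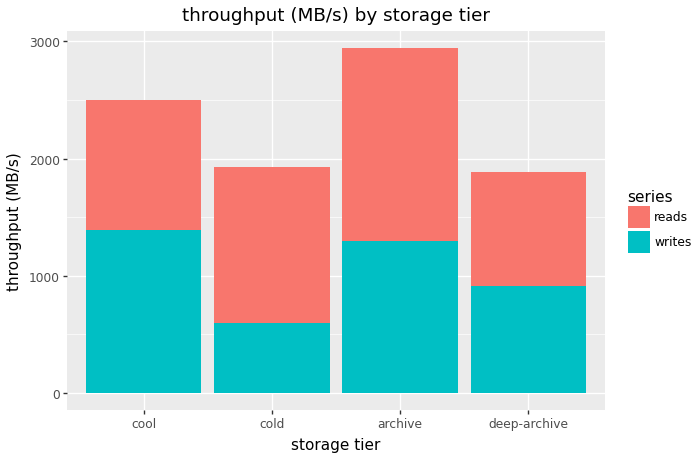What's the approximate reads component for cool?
≈ 1000

reads top ≈ 2500, bottom ≈ 1500; segment ≈ 1000.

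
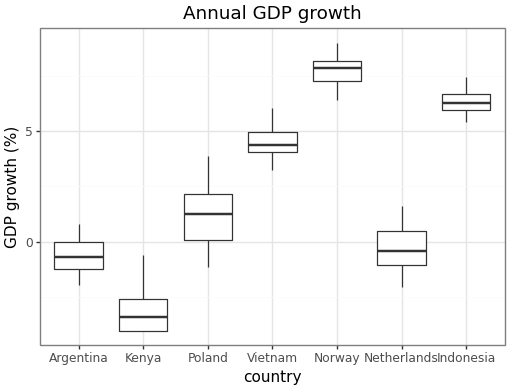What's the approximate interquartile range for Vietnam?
≈ 1

Q3 ≈ 5, Q1 ≈ 4; IQR ≈ 1.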